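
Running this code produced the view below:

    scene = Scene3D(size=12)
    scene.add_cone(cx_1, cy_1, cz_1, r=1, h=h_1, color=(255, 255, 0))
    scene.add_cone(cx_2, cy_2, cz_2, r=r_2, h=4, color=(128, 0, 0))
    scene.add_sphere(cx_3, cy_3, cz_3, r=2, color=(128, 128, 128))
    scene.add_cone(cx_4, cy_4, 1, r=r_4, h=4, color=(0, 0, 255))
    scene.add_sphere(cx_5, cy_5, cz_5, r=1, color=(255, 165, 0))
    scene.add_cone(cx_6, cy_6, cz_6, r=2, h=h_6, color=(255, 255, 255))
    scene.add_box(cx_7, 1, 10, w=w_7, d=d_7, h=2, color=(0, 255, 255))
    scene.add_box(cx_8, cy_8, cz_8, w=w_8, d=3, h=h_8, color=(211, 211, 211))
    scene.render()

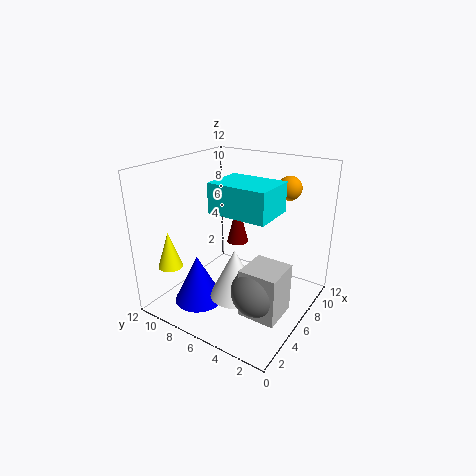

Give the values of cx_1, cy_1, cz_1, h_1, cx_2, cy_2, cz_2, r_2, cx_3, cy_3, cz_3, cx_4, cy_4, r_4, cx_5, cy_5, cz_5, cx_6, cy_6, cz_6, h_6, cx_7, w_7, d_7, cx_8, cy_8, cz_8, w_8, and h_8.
cx_1 = 2
cy_1 = 10
cz_1 = 4
h_1 = 3
cx_2 = 9
cy_2 = 8
cz_2 = 4
r_2 = 1
cx_3 = 4
cy_3 = 3
cz_3 = 3
cx_4 = 3
cy_4 = 8
r_4 = 2
cx_5 = 9
cy_5 = 3
cz_5 = 10
cx_6 = 4
cy_6 = 5
cz_6 = 2
h_6 = 4
cx_7 = 1
w_7 = 3
d_7 = 4
cx_8 = 3
cy_8 = 1
cz_8 = 1
w_8 = 3
h_8 = 4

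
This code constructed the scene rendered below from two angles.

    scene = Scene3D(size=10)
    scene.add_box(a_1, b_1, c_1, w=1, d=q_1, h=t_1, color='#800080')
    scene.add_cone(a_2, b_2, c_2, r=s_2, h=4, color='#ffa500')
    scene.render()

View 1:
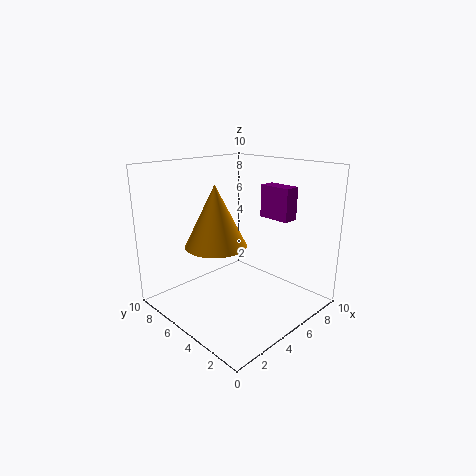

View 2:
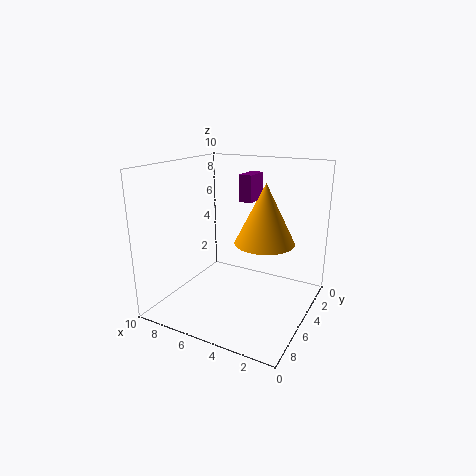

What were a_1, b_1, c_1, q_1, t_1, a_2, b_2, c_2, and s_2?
a_1 = 5; b_1 = 1; c_1 = 7; q_1 = 2; t_1 = 2; a_2 = 3; b_2 = 5; c_2 = 5; s_2 = 2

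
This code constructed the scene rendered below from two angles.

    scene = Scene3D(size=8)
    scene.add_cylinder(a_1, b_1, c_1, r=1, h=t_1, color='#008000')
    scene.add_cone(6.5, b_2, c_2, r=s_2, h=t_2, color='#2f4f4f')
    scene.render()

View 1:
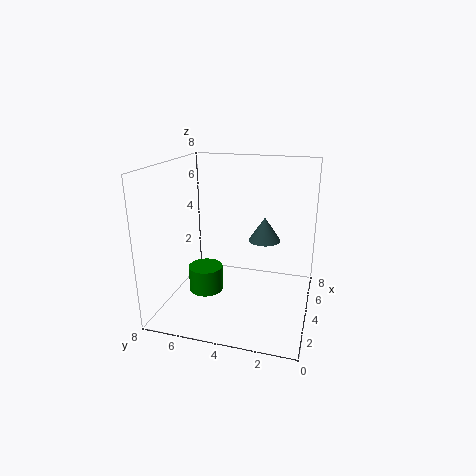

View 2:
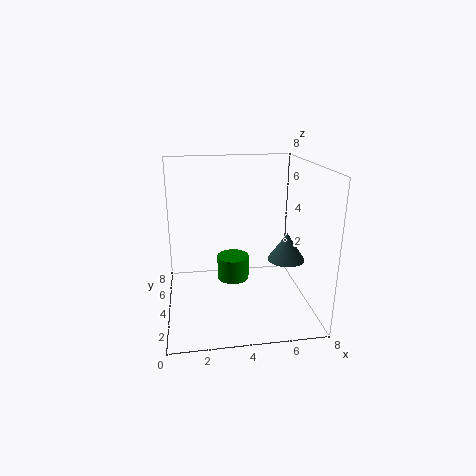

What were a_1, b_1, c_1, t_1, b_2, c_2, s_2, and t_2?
a_1 = 4, b_1 = 6, c_1 = 0.5, t_1 = 1.5, b_2 = 3, c_2 = 3, s_2 = 1, t_2 = 1.5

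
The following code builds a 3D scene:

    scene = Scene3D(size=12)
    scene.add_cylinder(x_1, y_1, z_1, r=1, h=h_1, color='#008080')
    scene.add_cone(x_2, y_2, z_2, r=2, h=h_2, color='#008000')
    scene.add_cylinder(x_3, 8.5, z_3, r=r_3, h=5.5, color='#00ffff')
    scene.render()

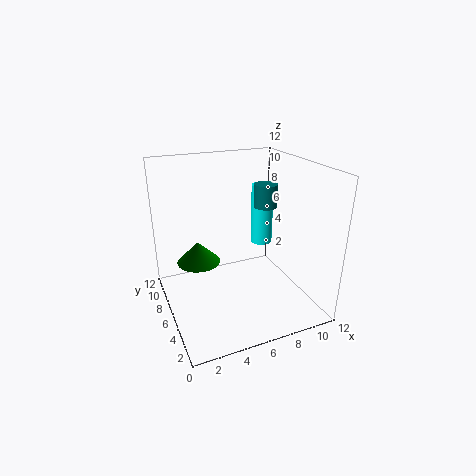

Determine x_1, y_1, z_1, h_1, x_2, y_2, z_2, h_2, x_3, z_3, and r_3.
x_1 = 9
y_1 = 7
z_1 = 8
h_1 = 2
x_2 = 3.5
y_2 = 9.5
z_2 = 2.5
h_2 = 2
x_3 = 9.5
z_3 = 4
r_3 = 1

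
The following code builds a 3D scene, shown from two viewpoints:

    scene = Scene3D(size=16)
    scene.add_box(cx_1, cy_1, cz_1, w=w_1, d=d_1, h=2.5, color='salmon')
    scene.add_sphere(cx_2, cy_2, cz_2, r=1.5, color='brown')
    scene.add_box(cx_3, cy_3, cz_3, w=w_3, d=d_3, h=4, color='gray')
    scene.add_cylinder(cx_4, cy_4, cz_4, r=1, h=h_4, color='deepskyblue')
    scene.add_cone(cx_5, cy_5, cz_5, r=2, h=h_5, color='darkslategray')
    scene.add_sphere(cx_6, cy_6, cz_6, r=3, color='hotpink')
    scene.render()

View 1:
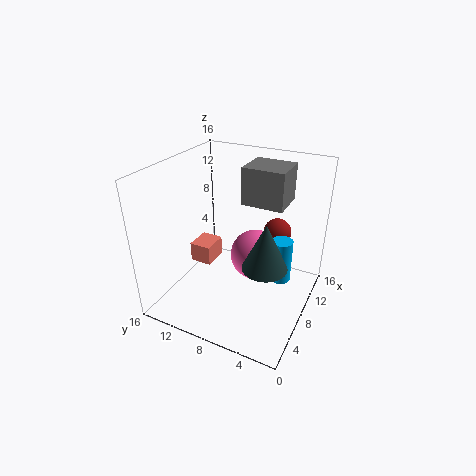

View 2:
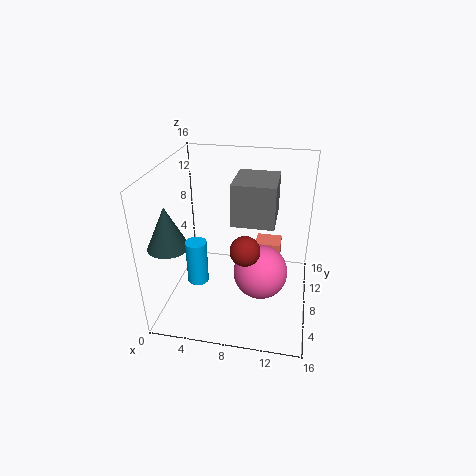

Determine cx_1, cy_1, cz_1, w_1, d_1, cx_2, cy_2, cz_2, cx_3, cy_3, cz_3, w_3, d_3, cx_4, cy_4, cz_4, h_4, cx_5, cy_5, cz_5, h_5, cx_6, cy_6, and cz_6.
cx_1 = 9.25; cy_1 = 12.75; cz_1 = 2; w_1 = 3.25; d_1 = 2.75; cx_2 = 9.5; cy_2 = 4; cz_2 = 9; cx_3 = 8.25; cy_3 = 3.25; cz_3 = 12; w_3 = 4; d_3 = 4.5; cx_4 = 5.25; cy_4 = 2; cz_4 = 6.5; h_4 = 4.25; cx_5 = 2.25; cy_5 = 2.5; cz_5 = 9.5; h_5 = 4.25; cx_6 = 10.75; cy_6 = 7; cz_6 = 4.5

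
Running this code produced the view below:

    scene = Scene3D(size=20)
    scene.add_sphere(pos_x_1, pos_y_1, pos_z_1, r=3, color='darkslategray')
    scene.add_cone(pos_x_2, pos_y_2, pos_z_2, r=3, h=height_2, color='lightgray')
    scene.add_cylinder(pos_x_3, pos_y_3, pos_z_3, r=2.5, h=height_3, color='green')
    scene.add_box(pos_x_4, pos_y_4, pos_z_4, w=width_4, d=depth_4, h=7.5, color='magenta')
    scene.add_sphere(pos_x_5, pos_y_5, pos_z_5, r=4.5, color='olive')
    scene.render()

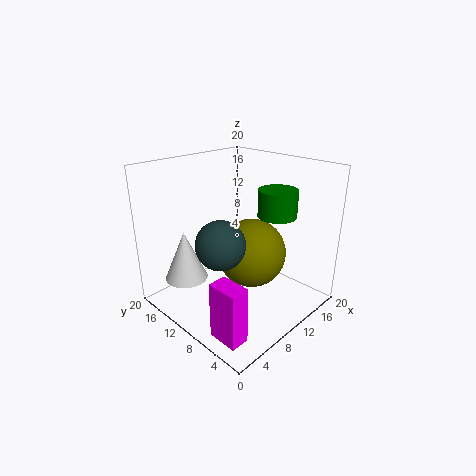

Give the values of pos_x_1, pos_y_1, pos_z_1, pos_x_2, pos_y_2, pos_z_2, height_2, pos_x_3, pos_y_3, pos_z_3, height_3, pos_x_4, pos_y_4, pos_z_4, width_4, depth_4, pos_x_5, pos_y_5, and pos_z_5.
pos_x_1 = 4
pos_y_1 = 7
pos_z_1 = 12
pos_x_2 = 4.5
pos_y_2 = 15
pos_z_2 = 4
height_2 = 7
pos_x_3 = 12
pos_y_3 = 5
pos_z_3 = 14
height_3 = 3.5
pos_x_4 = 1.5
pos_y_4 = 2.5
pos_z_4 = 0.5
width_4 = 2.5
depth_4 = 4
pos_x_5 = 9.5
pos_y_5 = 7
pos_z_5 = 9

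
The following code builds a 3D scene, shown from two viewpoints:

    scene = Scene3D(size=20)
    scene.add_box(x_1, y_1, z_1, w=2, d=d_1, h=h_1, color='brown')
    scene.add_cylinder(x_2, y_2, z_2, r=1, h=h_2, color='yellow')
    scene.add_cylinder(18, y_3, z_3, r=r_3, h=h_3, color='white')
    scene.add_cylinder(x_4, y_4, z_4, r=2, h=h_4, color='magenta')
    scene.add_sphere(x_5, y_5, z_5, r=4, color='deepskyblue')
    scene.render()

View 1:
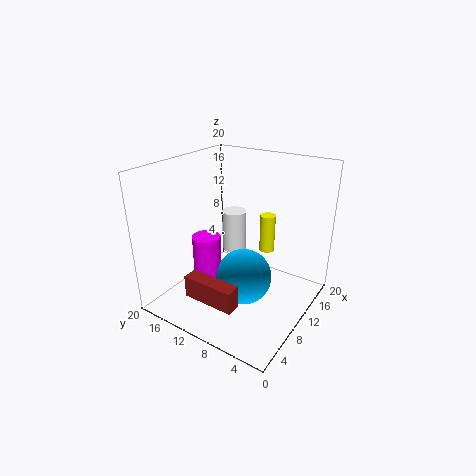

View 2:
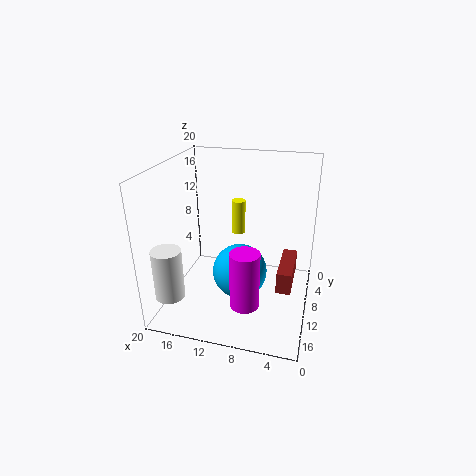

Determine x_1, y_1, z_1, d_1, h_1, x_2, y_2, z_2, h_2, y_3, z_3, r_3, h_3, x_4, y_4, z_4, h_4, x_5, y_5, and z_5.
x_1 = 2; y_1 = 6; z_1 = 4; d_1 = 7; h_1 = 3; x_2 = 11; y_2 = 6; z_2 = 9; h_2 = 5; y_3 = 16; z_3 = 3; r_3 = 2; h_3 = 7; x_4 = 8; y_4 = 14; z_4 = 2; h_4 = 8; x_5 = 10; y_5 = 9; z_5 = 4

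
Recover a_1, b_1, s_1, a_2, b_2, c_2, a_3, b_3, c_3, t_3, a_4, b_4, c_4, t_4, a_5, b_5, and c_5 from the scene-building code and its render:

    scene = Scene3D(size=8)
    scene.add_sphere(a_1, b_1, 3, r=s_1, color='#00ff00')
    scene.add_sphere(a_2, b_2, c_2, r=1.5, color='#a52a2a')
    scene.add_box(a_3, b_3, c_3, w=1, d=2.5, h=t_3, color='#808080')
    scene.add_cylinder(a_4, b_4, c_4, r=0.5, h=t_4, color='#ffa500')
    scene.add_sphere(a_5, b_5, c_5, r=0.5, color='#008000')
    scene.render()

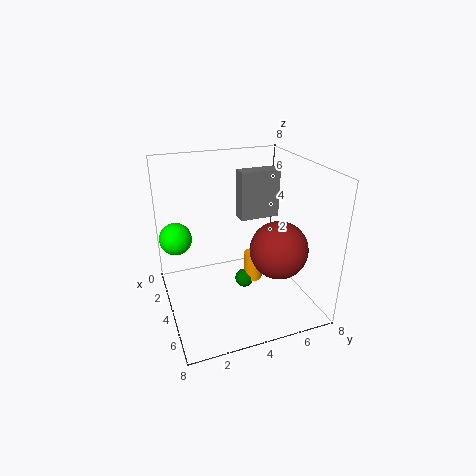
a_1 = 1, b_1 = 1, s_1 = 1, a_2 = 6, b_2 = 5.5, c_2 = 4, a_3 = 1, b_3 = 5, c_3 = 4, t_3 = 3, a_4 = 5, b_4 = 4.5, c_4 = 2, t_4 = 1.5, a_5 = 5, b_5 = 4, c_5 = 2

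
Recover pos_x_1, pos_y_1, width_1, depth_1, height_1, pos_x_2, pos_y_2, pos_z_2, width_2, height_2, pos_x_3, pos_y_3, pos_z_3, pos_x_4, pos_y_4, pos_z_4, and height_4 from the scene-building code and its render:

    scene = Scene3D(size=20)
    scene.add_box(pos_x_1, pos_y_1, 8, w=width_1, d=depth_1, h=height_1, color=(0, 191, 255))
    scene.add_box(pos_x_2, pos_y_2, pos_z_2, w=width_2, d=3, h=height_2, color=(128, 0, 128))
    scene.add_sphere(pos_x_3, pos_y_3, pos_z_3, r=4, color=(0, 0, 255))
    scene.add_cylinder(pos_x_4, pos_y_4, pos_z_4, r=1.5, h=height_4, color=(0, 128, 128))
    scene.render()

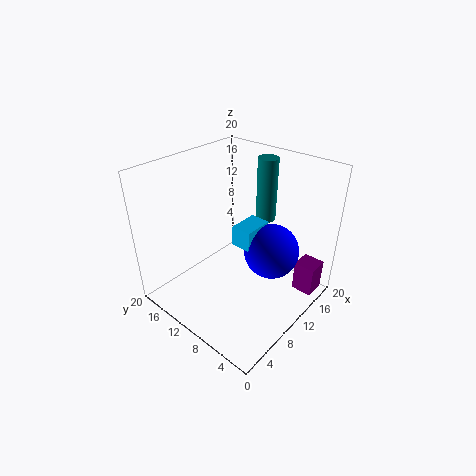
pos_x_1 = 10.5, pos_y_1 = 8.5, width_1 = 4.5, depth_1 = 3, height_1 = 3, pos_x_2 = 15, pos_y_2 = 0.5, pos_z_2 = 1.5, width_2 = 3, height_2 = 4.5, pos_x_3 = 14, pos_y_3 = 7, pos_z_3 = 7, pos_x_4 = 17, pos_y_4 = 10.5, pos_z_4 = 10, height_4 = 9.5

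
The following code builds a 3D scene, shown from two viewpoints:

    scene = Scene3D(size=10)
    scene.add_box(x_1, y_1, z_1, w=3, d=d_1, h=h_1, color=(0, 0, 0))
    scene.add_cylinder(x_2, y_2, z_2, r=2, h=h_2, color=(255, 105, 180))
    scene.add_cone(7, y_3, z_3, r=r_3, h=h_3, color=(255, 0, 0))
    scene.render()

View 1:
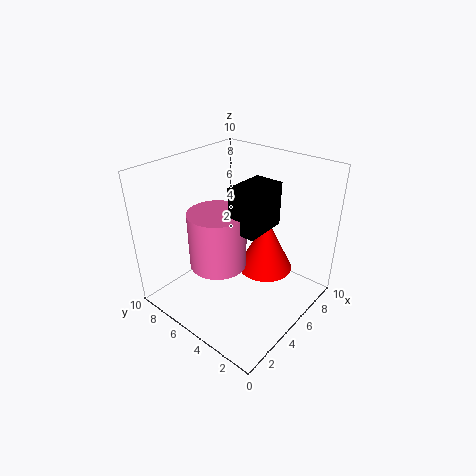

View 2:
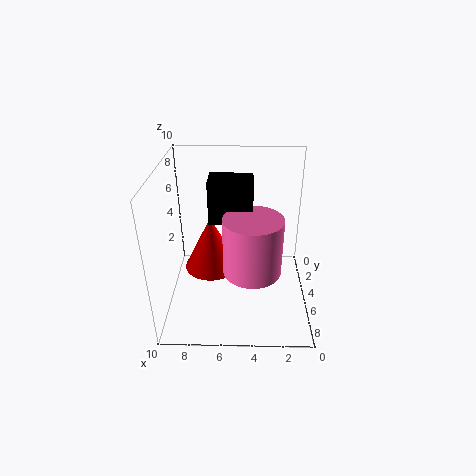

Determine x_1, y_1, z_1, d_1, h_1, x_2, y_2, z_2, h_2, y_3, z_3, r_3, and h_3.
x_1 = 4, y_1 = 3, z_1 = 6, d_1 = 2, h_1 = 3, x_2 = 4, y_2 = 6, z_2 = 3, h_2 = 4, y_3 = 4, z_3 = 2, r_3 = 2, h_3 = 4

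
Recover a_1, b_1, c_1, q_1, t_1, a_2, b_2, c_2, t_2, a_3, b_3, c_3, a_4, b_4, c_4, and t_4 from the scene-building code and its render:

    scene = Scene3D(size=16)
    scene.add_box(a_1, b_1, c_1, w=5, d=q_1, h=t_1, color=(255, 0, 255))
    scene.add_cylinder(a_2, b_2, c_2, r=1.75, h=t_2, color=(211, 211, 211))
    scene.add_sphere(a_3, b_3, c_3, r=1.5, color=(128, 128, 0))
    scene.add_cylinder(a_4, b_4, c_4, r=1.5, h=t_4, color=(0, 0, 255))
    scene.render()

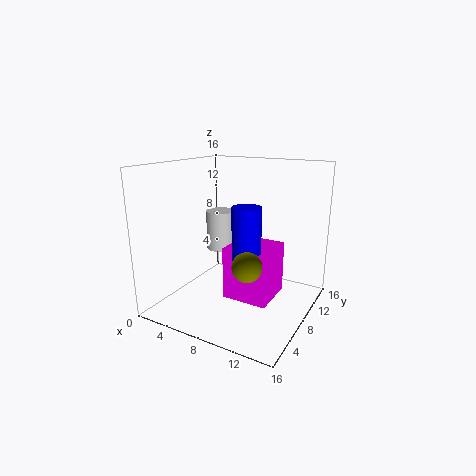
a_1 = 7.5; b_1 = 5.5; c_1 = 1.75; q_1 = 5; t_1 = 5.75; a_2 = 4; b_2 = 10.75; c_2 = 5.25; t_2 = 4.75; a_3 = 11.25; b_3 = 4; c_3 = 6.75; a_4 = 10.25; b_4 = 5.75; c_4 = 6.75; t_4 = 5.5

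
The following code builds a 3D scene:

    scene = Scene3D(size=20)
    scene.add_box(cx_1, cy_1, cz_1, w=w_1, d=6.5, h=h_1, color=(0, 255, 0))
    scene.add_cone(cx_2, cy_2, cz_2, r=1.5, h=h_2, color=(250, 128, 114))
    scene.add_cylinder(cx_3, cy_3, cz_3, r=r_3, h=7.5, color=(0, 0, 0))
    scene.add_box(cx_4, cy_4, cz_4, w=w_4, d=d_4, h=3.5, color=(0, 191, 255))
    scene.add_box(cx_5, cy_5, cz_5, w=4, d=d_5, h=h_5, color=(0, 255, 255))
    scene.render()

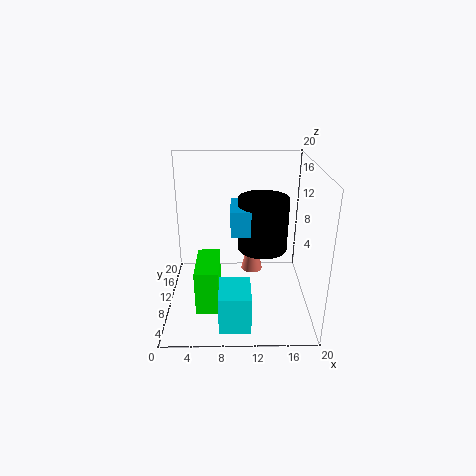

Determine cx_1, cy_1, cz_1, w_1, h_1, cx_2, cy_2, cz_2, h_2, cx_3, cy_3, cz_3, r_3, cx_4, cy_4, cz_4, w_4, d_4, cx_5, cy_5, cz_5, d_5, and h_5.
cx_1 = 4.5, cy_1 = 3, cz_1 = 2.5, w_1 = 3, h_1 = 6, cx_2 = 12, cy_2 = 10.5, cz_2 = 5, h_2 = 6.5, cx_3 = 13.5, cy_3 = 11, cz_3 = 8, r_3 = 3.5, cx_4 = 9, cy_4 = 8, cz_4 = 11, w_4 = 4, d_4 = 6, cx_5 = 7.5, cy_5 = 0.5, cz_5 = 1.5, d_5 = 5, h_5 = 5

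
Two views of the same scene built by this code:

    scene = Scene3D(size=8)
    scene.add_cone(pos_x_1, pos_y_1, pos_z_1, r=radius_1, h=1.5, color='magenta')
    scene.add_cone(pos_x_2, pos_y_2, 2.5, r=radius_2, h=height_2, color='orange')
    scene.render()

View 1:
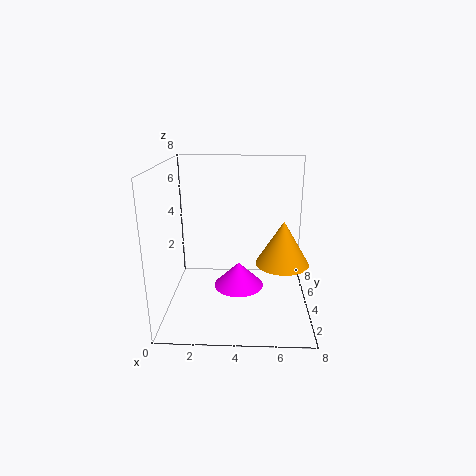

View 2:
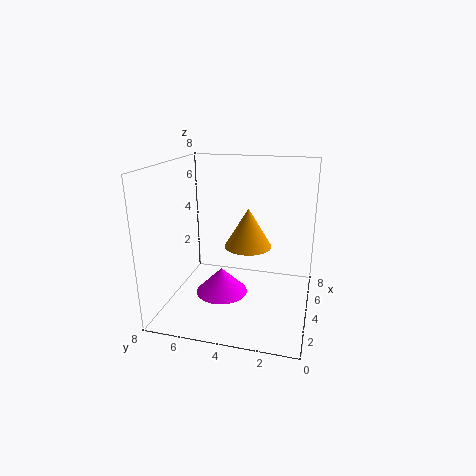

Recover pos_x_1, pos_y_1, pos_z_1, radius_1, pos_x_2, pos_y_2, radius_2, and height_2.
pos_x_1 = 4; pos_y_1 = 5; pos_z_1 = 0.5; radius_1 = 1.5; pos_x_2 = 6.5; pos_y_2 = 4; radius_2 = 1.5; height_2 = 2.5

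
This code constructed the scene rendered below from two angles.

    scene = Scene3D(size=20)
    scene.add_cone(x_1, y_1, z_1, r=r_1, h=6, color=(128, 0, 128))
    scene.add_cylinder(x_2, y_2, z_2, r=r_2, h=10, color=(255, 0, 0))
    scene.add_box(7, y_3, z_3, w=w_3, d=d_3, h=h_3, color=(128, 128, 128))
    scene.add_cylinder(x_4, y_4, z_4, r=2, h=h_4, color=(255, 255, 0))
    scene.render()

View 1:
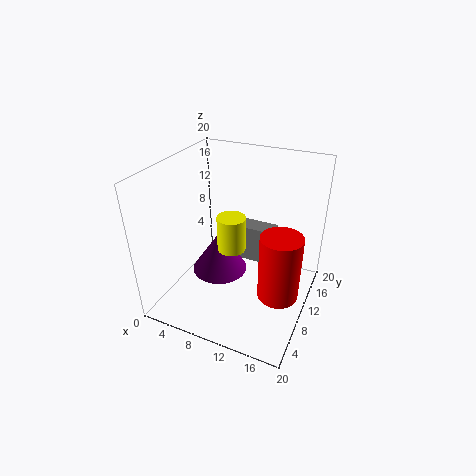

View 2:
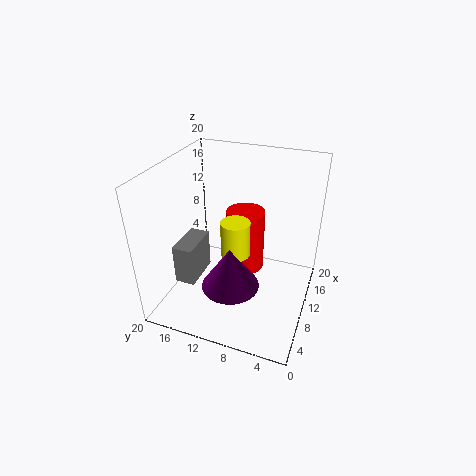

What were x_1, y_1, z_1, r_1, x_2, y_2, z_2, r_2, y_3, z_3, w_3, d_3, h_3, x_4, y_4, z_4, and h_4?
x_1 = 7, y_1 = 10, z_1 = 4, r_1 = 4, x_2 = 16, y_2 = 11, z_2 = 1, r_2 = 3, y_3 = 16, z_3 = 2, w_3 = 6, d_3 = 3, h_3 = 6, x_4 = 9, y_4 = 10, z_4 = 8, h_4 = 5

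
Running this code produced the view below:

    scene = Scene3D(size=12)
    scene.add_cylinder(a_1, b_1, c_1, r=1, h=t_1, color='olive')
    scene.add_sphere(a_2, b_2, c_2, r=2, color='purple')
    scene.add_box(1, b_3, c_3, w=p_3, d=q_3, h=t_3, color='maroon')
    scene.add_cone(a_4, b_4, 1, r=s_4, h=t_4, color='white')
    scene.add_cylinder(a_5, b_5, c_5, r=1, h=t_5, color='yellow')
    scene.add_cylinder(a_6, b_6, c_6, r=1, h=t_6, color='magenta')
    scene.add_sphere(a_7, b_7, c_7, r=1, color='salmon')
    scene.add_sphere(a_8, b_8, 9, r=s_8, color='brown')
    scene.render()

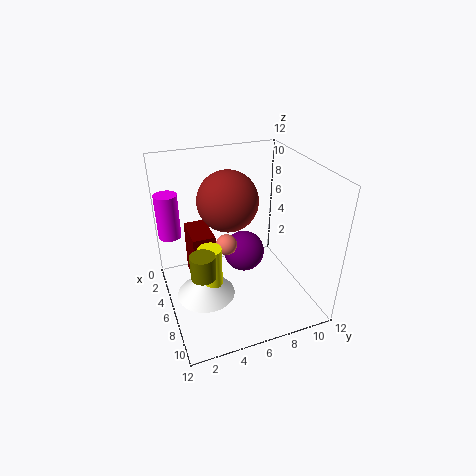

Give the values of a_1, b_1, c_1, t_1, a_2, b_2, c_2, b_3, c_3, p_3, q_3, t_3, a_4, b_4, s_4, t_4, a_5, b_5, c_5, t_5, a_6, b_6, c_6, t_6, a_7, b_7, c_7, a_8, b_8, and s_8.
a_1 = 7.5; b_1 = 2.5; c_1 = 4; t_1 = 2; a_2 = 2.5; b_2 = 8; c_2 = 2; b_3 = 2.5; c_3 = 0.5; p_3 = 3.5; q_3 = 2; t_3 = 5; a_4 = 6; b_4 = 3; s_4 = 2.5; t_4 = 2; a_5 = 6; b_5 = 3.5; c_5 = 2; t_5 = 3.5; a_6 = 2; b_6 = 1; c_6 = 5; t_6 = 4; a_7 = 3; b_7 = 6; c_7 = 3.5; a_8 = 5; b_8 = 5.5; s_8 = 2.5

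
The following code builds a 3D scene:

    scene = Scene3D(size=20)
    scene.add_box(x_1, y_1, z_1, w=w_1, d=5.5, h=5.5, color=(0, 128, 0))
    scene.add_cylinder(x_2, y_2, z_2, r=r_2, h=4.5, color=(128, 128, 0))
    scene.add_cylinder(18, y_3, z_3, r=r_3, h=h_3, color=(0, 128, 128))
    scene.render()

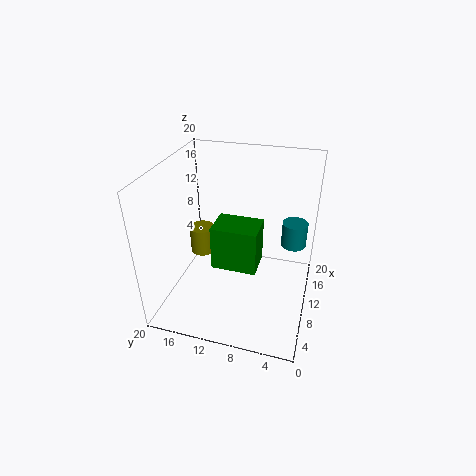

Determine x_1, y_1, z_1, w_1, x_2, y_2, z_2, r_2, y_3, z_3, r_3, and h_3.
x_1 = 3.5
y_1 = 6
z_1 = 9.5
w_1 = 4
x_2 = 16
y_2 = 18
z_2 = 2.5
r_2 = 2
y_3 = 3
z_3 = 5
r_3 = 2
h_3 = 4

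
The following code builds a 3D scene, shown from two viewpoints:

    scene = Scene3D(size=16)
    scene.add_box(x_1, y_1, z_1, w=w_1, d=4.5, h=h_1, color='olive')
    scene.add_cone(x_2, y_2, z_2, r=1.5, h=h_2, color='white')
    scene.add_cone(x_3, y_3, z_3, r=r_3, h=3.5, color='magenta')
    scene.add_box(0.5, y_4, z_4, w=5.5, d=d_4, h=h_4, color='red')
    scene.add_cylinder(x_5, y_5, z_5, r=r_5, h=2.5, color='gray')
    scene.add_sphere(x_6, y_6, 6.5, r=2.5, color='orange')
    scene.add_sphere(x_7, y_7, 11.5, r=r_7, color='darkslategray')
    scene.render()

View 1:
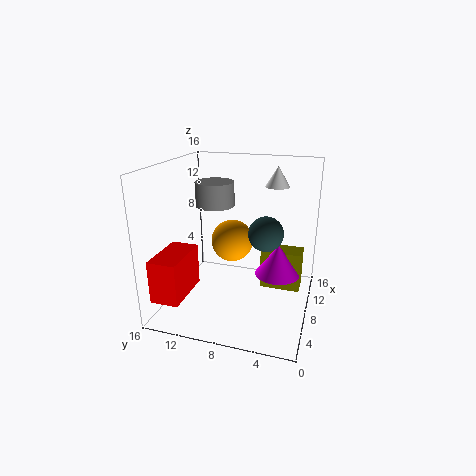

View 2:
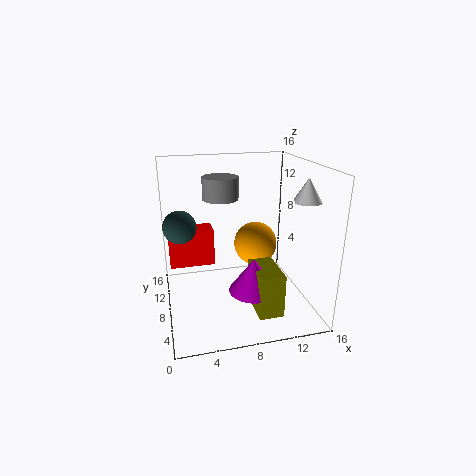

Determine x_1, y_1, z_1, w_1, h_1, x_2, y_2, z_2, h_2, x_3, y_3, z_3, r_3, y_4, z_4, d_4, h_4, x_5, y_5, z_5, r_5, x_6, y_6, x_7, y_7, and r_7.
x_1 = 8.5, y_1 = 1, z_1 = 2, w_1 = 2.5, h_1 = 4.5, x_2 = 14.5, y_2 = 5, z_2 = 12.5, h_2 = 2.5, x_3 = 8.5, y_3 = 3.5, z_3 = 4, r_3 = 2.5, y_4 = 12, z_4 = 3, d_4 = 3, h_4 = 4.5, x_5 = 6.5, y_5 = 10, z_5 = 12, r_5 = 2, x_6 = 10.5, y_6 = 9.5, x_7 = 1.5, y_7 = 3.5, r_7 = 1.5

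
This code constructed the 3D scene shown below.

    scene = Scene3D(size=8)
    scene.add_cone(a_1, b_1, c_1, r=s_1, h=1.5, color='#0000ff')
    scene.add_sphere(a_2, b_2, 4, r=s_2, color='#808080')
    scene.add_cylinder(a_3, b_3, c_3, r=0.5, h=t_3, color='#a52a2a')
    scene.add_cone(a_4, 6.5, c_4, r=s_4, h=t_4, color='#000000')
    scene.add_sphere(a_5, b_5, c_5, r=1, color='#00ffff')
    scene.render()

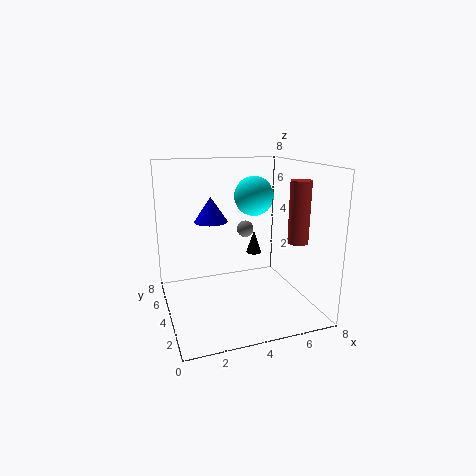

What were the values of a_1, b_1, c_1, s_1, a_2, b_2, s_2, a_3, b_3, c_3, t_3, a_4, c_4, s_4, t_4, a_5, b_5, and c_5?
a_1 = 3
b_1 = 6
c_1 = 4.5
s_1 = 1
a_2 = 5
b_2 = 5.5
s_2 = 0.5
a_3 = 6
b_3 = 1
c_3 = 4.5
t_3 = 3
a_4 = 6
c_4 = 2
s_4 = 0.5
t_4 = 1.5
a_5 = 4.5
b_5 = 3
c_5 = 6.5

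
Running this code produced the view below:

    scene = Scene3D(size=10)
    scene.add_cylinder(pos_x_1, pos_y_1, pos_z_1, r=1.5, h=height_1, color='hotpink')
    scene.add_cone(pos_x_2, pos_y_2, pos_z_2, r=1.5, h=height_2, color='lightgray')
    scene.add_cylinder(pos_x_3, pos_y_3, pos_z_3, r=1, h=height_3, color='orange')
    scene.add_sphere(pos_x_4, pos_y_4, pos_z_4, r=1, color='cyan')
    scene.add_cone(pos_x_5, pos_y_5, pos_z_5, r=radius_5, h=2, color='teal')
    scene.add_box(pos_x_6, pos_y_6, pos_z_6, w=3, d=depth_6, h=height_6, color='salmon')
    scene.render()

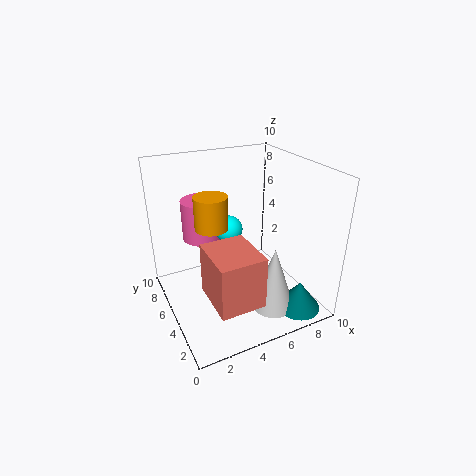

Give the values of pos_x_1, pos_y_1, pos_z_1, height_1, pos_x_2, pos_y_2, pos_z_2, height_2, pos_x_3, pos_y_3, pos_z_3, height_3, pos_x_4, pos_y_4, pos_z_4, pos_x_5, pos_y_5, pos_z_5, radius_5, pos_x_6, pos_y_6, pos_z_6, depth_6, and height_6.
pos_x_1 = 3.5, pos_y_1 = 8, pos_z_1 = 4, height_1 = 3, pos_x_2 = 6.5, pos_y_2 = 2.5, pos_z_2 = 0.5, height_2 = 4.5, pos_x_3 = 2.5, pos_y_3 = 3.5, pos_z_3 = 7, height_3 = 2, pos_x_4 = 5, pos_y_4 = 6.5, pos_z_4 = 5, pos_x_5 = 8, pos_y_5 = 1.5, pos_z_5 = 0.5, radius_5 = 1.5, pos_x_6 = 2, pos_y_6 = 1, pos_z_6 = 2, depth_6 = 3.5, height_6 = 3.5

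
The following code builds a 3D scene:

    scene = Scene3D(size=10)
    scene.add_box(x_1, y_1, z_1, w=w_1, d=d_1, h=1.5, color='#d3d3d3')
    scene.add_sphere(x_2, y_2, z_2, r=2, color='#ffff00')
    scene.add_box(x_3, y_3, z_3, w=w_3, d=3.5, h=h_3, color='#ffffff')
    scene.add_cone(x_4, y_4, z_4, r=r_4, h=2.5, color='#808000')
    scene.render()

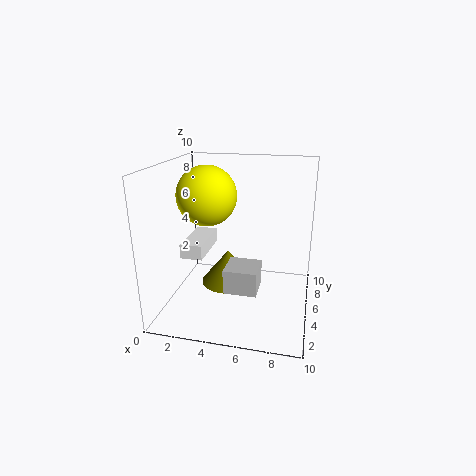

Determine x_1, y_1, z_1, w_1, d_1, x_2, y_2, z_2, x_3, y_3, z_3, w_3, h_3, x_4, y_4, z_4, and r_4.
x_1 = 5; y_1 = 1; z_1 = 3; w_1 = 2; d_1 = 2; x_2 = 3; y_2 = 4.5; z_2 = 8; x_3 = 1.5; y_3 = 3; z_3 = 4; w_3 = 1.5; h_3 = 1; x_4 = 4; y_4 = 6; z_4 = 1; r_4 = 2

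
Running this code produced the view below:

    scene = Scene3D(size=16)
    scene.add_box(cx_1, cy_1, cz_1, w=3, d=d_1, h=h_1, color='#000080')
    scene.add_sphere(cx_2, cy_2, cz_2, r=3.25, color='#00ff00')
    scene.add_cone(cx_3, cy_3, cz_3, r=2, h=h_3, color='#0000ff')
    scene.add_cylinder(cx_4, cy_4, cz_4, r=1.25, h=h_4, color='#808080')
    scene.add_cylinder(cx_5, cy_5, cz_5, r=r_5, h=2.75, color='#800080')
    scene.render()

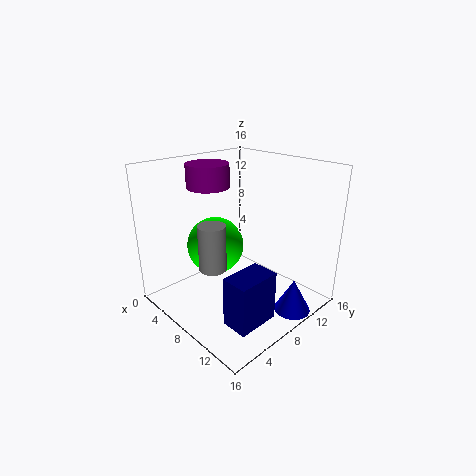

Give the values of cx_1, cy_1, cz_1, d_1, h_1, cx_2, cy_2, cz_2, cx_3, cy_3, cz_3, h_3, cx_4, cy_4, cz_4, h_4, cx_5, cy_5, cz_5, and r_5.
cx_1 = 10.5
cy_1 = 3.5
cz_1 = 0.25
d_1 = 4.75
h_1 = 5.5
cx_2 = 5.25
cy_2 = 7
cz_2 = 6.5
cx_3 = 14
cy_3 = 10.75
cz_3 = 0.25
h_3 = 3.75
cx_4 = 11.25
cy_4 = 1.75
cz_4 = 8
h_4 = 4.25
cx_5 = 3
cy_5 = 8
cz_5 = 12.75
r_5 = 2.5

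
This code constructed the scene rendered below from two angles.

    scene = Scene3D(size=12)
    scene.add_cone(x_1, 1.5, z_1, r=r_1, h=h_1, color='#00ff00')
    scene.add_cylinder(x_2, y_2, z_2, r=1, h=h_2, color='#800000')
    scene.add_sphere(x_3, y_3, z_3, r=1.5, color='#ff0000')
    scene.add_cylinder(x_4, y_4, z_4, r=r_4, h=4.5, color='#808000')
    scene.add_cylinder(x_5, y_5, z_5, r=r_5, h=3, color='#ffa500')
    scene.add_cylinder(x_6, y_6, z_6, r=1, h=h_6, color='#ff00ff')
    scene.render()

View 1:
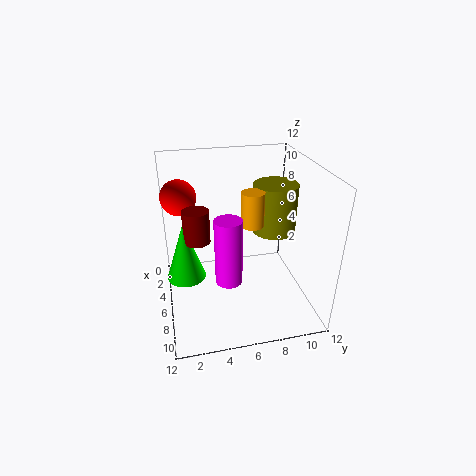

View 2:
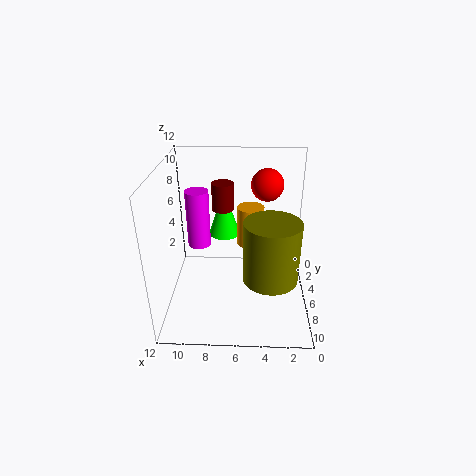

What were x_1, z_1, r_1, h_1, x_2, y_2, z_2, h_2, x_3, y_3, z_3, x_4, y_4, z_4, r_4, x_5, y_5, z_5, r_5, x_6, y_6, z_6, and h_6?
x_1 = 7.5; z_1 = 4; r_1 = 1.5; h_1 = 4.5; x_2 = 7.5; y_2 = 2.5; z_2 = 7; h_2 = 2.5; x_3 = 3.5; y_3 = 1.5; z_3 = 9; x_4 = 3.5; y_4 = 10; z_4 = 5; r_4 = 2; x_5 = 5; y_5 = 7.5; z_5 = 6.5; r_5 = 1; x_6 = 9.5; y_6 = 4.5; z_6 = 4.5; h_6 = 5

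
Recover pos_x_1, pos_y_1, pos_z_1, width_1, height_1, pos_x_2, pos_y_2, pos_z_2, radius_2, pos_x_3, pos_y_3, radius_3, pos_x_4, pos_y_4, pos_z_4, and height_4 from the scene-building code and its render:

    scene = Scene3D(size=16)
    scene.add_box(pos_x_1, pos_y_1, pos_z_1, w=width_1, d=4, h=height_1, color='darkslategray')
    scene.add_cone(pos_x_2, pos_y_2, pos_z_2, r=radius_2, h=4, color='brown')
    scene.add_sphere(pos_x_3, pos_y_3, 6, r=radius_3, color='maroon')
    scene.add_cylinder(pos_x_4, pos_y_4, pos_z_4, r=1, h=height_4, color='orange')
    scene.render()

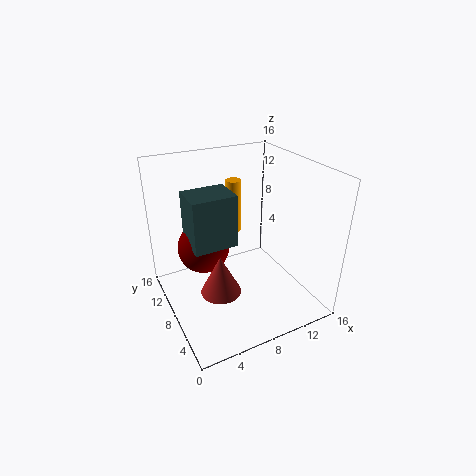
pos_x_1 = 3, pos_y_1 = 8, pos_z_1 = 7, width_1 = 5, height_1 = 6, pos_x_2 = 4, pos_y_2 = 4, pos_z_2 = 5, radius_2 = 2, pos_x_3 = 5, pos_y_3 = 11, radius_3 = 3, pos_x_4 = 11, pos_y_4 = 15, pos_z_4 = 5, height_4 = 7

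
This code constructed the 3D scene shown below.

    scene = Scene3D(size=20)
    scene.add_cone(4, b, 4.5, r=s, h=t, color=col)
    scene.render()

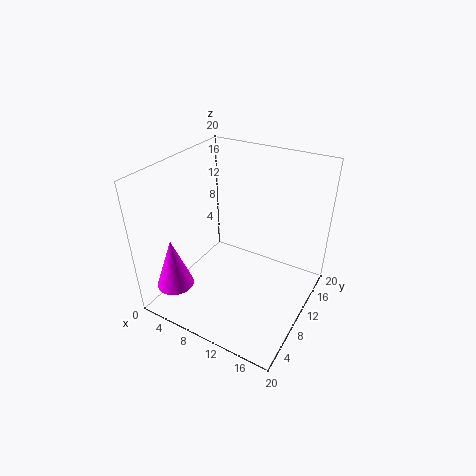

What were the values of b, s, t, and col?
b = 3
s = 2.5
t = 7
col = 'magenta'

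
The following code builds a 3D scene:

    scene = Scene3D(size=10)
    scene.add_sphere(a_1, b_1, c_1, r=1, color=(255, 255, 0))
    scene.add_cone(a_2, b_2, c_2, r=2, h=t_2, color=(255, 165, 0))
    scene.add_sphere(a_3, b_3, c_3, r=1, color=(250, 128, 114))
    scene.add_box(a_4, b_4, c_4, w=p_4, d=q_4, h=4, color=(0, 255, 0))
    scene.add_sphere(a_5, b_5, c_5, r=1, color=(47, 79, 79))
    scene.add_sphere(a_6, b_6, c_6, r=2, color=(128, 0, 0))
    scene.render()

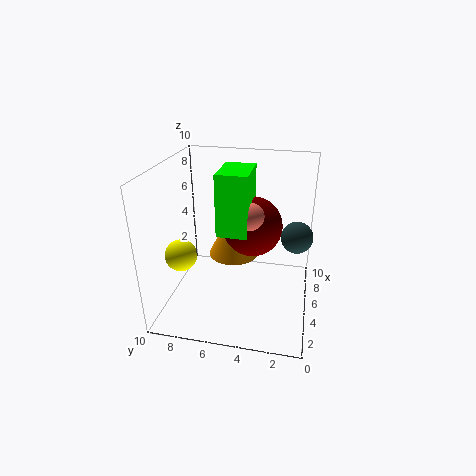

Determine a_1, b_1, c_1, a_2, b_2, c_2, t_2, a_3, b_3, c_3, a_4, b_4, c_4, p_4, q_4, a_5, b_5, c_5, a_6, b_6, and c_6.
a_1 = 2; b_1 = 8; c_1 = 5; a_2 = 8; b_2 = 6; c_2 = 2; t_2 = 4; a_3 = 4; b_3 = 4; c_3 = 7; a_4 = 3; b_4 = 4; c_4 = 6; p_4 = 3; q_4 = 2; a_5 = 4; b_5 = 1; c_5 = 6; a_6 = 5; b_6 = 4; c_6 = 6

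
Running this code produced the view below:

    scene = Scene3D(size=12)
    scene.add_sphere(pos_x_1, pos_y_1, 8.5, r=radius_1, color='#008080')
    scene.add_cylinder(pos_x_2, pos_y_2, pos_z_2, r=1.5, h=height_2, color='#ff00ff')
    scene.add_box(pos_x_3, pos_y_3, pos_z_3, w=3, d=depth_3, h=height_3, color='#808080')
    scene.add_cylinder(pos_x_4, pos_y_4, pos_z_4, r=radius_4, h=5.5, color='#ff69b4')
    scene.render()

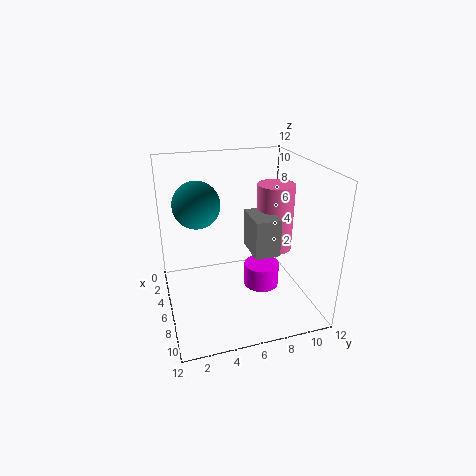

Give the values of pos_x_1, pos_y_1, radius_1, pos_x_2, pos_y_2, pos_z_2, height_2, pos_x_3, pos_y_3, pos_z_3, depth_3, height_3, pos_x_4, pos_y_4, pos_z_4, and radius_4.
pos_x_1 = 4, pos_y_1 = 3, radius_1 = 2, pos_x_2 = 6.5, pos_y_2 = 8, pos_z_2 = 1.5, height_2 = 2, pos_x_3 = 6, pos_y_3 = 6.5, pos_z_3 = 5.5, depth_3 = 2, height_3 = 3, pos_x_4 = 6.5, pos_y_4 = 9, pos_z_4 = 5, radius_4 = 1.5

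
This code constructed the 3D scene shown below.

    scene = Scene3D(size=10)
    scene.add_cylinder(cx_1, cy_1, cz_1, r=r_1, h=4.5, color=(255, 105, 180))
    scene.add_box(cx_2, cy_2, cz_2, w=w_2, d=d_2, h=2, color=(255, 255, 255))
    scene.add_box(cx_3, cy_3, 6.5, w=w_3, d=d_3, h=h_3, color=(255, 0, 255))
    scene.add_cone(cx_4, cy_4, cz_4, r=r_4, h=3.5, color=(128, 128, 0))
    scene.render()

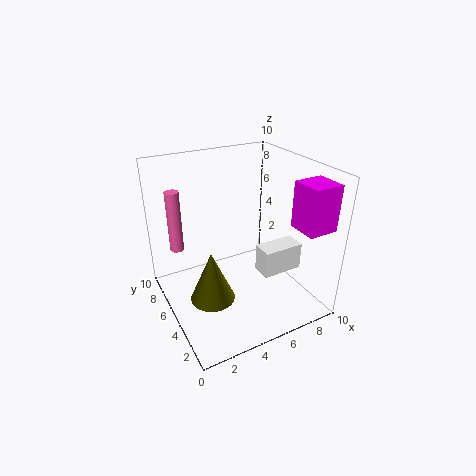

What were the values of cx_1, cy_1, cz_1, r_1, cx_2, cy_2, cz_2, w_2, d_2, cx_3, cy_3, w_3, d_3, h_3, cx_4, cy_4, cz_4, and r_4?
cx_1 = 1.5, cy_1 = 8, cz_1 = 3.5, r_1 = 0.5, cx_2 = 6.5, cy_2 = 3.5, cz_2 = 2, w_2 = 3, d_2 = 1.5, cx_3 = 7.5, cy_3 = 0.5, w_3 = 2, d_3 = 2, h_3 = 3, cx_4 = 2.5, cy_4 = 4, cz_4 = 1.5, r_4 = 1.5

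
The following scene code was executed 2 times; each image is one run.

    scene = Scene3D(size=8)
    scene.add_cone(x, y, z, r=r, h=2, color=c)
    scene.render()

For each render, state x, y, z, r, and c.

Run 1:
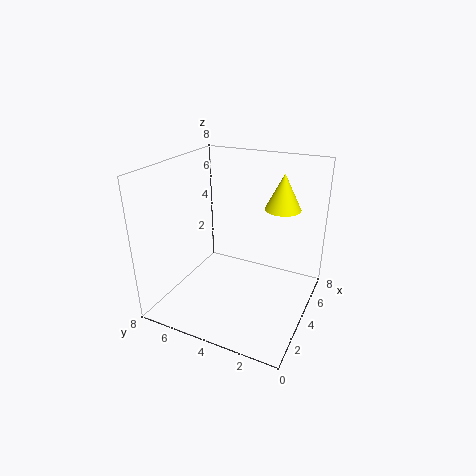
x = 5.5; y = 2; z = 5.5; r = 1; c = 'yellow'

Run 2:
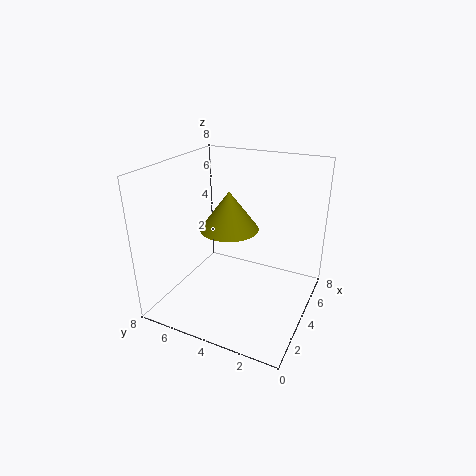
x = 3; y = 4; z = 5; r = 1.5; c = 'olive'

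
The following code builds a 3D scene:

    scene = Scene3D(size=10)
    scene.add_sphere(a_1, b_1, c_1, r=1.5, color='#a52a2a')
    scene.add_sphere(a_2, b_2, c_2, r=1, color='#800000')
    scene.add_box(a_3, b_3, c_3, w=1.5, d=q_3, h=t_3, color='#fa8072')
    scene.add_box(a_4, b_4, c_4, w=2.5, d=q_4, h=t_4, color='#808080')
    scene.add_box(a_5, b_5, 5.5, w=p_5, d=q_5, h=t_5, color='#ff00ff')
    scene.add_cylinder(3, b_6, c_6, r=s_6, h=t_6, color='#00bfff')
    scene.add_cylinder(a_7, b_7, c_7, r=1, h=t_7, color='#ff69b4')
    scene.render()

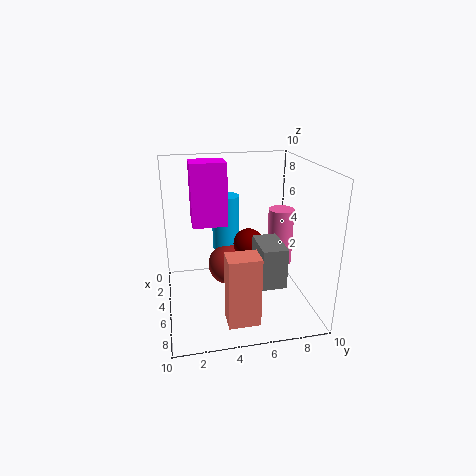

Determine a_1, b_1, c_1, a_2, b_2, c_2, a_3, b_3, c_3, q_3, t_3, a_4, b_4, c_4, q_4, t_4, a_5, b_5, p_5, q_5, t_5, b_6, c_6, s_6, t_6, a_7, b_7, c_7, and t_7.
a_1 = 4; b_1 = 4.5; c_1 = 2.5; a_2 = 6; b_2 = 5.5; c_2 = 5; a_3 = 8; b_3 = 3.5; c_3 = 1; q_3 = 2; t_3 = 4.5; a_4 = 7; b_4 = 5.5; c_4 = 3.5; q_4 = 1.5; t_4 = 2.5; a_5 = 2; b_5 = 2; p_5 = 2; q_5 = 2.5; t_5 = 4.5; b_6 = 4.5; c_6 = 3.5; s_6 = 1; t_6 = 4; a_7 = 2.5; b_7 = 9; c_7 = 1.5; t_7 = 4.5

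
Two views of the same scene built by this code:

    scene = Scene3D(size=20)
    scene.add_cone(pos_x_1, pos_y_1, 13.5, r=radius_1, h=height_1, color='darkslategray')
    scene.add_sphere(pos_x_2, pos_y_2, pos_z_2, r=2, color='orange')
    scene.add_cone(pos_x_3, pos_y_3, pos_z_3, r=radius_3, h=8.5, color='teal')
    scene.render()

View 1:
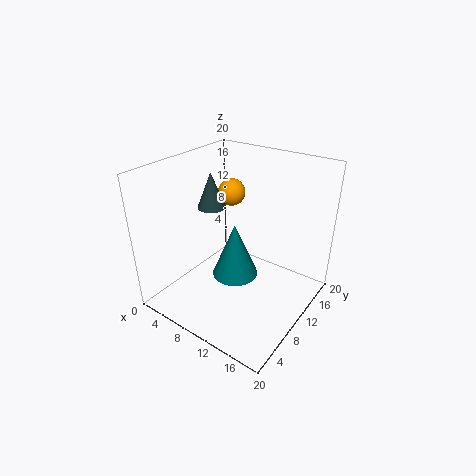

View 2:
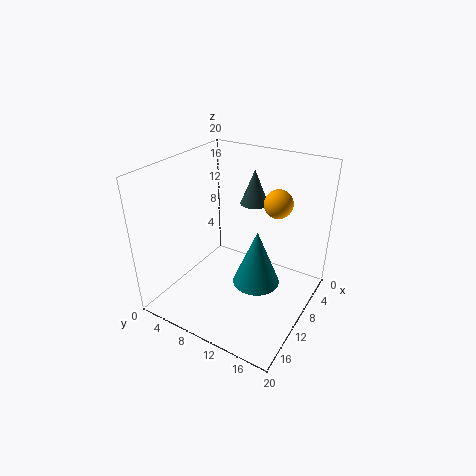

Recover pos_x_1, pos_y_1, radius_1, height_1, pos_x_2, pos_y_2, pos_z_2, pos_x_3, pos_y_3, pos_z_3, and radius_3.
pos_x_1 = 5.5; pos_y_1 = 10; radius_1 = 2; height_1 = 5; pos_x_2 = 6; pos_y_2 = 14; pos_z_2 = 14.5; pos_x_3 = 8; pos_y_3 = 12; pos_z_3 = 2; radius_3 = 3.5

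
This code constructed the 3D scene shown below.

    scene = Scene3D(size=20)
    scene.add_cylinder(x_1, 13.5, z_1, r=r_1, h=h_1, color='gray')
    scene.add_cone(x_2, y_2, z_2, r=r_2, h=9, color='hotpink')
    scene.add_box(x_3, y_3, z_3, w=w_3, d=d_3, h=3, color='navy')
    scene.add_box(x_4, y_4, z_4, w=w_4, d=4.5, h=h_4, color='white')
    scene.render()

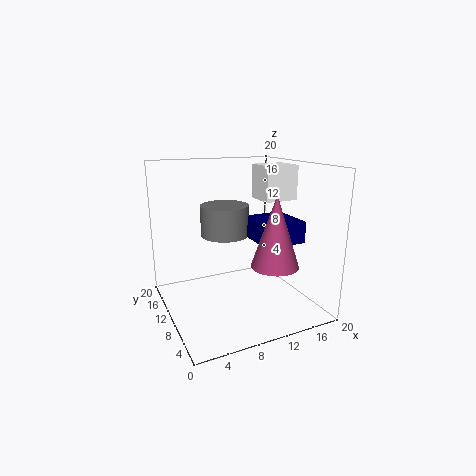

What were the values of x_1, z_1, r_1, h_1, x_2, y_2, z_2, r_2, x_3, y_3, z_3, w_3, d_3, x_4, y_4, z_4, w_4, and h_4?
x_1 = 9.5, z_1 = 9.5, r_1 = 3.5, h_1 = 4.5, x_2 = 12, y_2 = 3.5, z_2 = 8, r_2 = 3, x_3 = 12, y_3 = 5.5, z_3 = 9.5, w_3 = 6, d_3 = 6.5, x_4 = 14.5, y_4 = 10, z_4 = 14.5, w_4 = 5, h_4 = 5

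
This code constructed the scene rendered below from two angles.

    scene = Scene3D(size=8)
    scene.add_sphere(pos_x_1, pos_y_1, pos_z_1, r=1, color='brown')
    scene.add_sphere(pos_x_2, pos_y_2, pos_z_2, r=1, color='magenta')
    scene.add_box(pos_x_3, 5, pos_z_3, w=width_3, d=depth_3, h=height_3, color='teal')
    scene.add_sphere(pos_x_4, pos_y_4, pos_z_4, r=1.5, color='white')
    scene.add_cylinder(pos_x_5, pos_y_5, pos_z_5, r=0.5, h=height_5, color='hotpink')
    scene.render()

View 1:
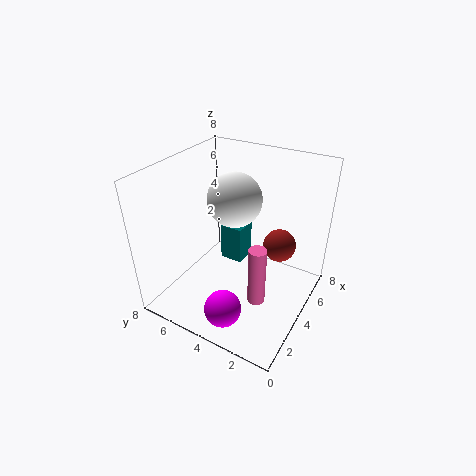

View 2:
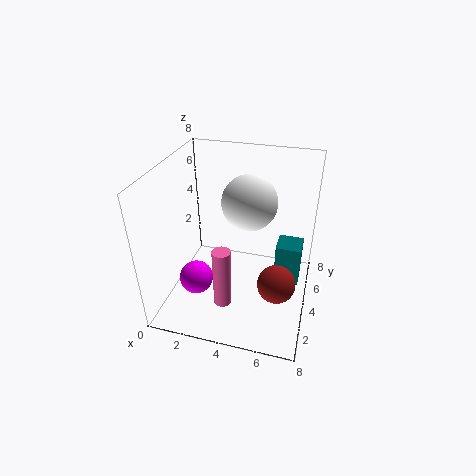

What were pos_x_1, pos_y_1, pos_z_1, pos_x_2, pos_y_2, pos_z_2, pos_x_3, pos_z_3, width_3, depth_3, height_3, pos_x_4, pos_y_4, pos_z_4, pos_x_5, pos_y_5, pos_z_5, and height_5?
pos_x_1 = 6.5
pos_y_1 = 2.5
pos_z_1 = 2.5
pos_x_2 = 1.5
pos_y_2 = 3.5
pos_z_2 = 1
pos_x_3 = 6
pos_z_3 = 0.5
width_3 = 1.5
depth_3 = 1.5
height_3 = 2.5
pos_x_4 = 4.5
pos_y_4 = 4.5
pos_z_4 = 6
pos_x_5 = 3.5
pos_y_5 = 2.5
pos_z_5 = 0.5
height_5 = 3.5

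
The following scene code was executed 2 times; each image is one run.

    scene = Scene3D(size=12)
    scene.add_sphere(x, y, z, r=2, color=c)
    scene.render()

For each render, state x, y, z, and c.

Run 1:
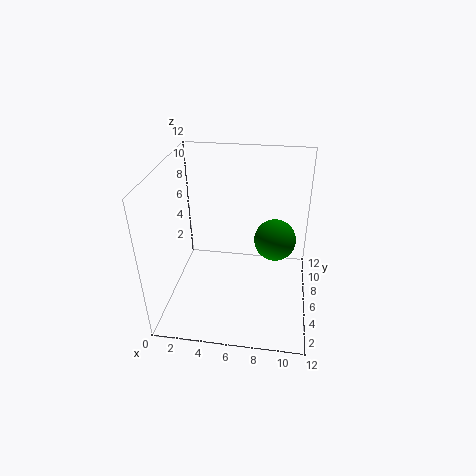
x = 9; y = 10; z = 3.5; c = 'green'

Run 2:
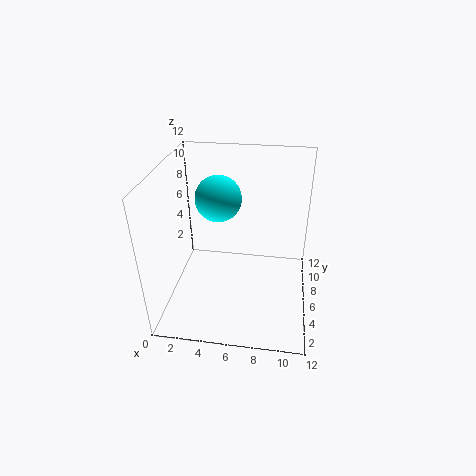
x = 4; y = 8; z = 8.5; c = 'cyan'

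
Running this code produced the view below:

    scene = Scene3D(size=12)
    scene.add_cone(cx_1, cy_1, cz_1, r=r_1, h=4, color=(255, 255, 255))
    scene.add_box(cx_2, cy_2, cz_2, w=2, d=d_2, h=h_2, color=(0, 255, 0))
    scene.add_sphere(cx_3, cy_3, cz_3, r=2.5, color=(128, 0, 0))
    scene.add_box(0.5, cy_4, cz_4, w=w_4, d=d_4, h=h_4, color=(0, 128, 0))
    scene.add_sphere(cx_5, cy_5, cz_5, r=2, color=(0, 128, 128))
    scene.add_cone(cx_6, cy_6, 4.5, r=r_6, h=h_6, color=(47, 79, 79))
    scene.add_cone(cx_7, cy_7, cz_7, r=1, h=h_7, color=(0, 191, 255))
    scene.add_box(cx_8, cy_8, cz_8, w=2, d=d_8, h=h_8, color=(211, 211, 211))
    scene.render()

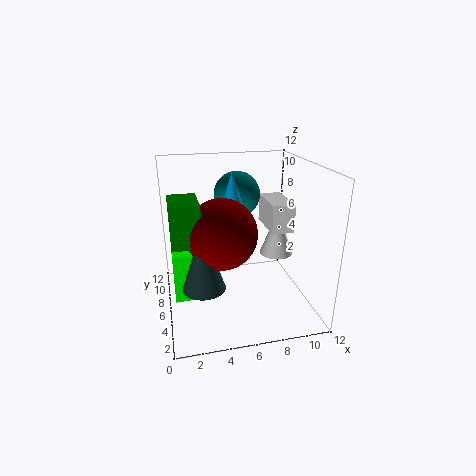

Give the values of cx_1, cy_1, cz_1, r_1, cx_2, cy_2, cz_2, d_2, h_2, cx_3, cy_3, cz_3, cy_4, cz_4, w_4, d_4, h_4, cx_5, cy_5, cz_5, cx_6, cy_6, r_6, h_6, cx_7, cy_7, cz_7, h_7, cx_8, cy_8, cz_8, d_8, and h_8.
cx_1 = 10; cy_1 = 7.5; cz_1 = 3.5; r_1 = 1.5; cx_2 = 0.5; cy_2 = 4.5; cz_2 = 1.5; d_2 = 2; h_2 = 4; cx_3 = 4; cy_3 = 2.5; cz_3 = 8; cy_4 = 1.5; cz_4 = 7.5; w_4 = 2; d_4 = 3; h_4 = 3; cx_5 = 6.5; cy_5 = 8.5; cz_5 = 9; cx_6 = 2.5; cy_6 = 1.5; r_6 = 1.5; h_6 = 4.5; cx_7 = 5.5; cy_7 = 6; cz_7 = 8.5; h_7 = 3; cx_8 = 9; cy_8 = 6; cz_8 = 6; d_8 = 4; h_8 = 2.5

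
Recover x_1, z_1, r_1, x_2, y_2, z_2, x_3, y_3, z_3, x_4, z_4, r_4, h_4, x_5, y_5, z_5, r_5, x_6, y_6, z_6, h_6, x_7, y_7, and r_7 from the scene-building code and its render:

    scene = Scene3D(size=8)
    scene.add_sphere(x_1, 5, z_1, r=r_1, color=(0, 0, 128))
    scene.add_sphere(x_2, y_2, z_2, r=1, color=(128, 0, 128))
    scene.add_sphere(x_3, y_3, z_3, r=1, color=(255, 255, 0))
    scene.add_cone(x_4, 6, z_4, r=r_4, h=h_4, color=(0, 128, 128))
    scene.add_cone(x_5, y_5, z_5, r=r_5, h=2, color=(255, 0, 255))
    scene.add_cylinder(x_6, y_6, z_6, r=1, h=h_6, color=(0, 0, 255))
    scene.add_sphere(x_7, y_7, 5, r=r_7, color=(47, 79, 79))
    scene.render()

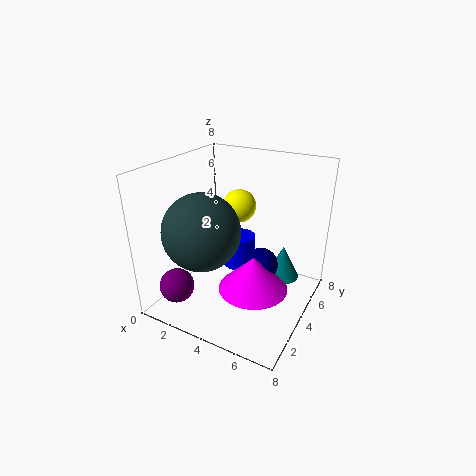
x_1 = 5
z_1 = 2
r_1 = 1
x_2 = 1
y_2 = 2
z_2 = 1
x_3 = 3
y_3 = 6
z_3 = 5
x_4 = 6
z_4 = 1
r_4 = 1
h_4 = 2
x_5 = 5
y_5 = 4
z_5 = 1
r_5 = 2
x_6 = 3
y_6 = 6
z_6 = 1
h_6 = 2
x_7 = 3
y_7 = 2
r_7 = 2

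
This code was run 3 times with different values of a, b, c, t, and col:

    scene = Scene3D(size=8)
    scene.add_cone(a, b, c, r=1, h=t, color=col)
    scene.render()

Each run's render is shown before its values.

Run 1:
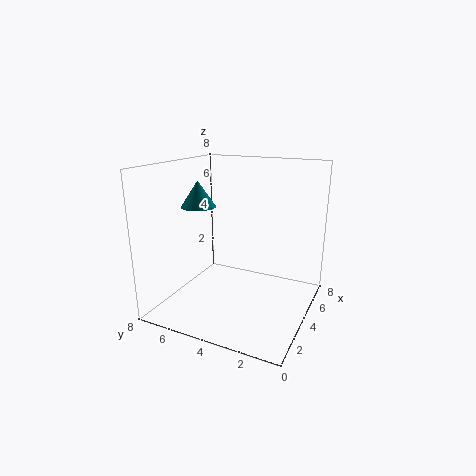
a = 4, b = 6.5, c = 5.5, t = 1.5, col = 'teal'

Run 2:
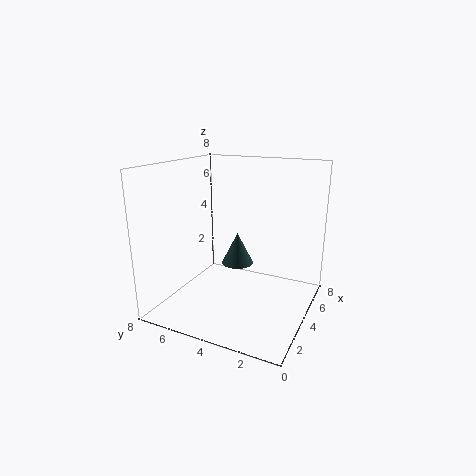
a = 6, b = 5, c = 1.5, t = 2, col = 'darkslategray'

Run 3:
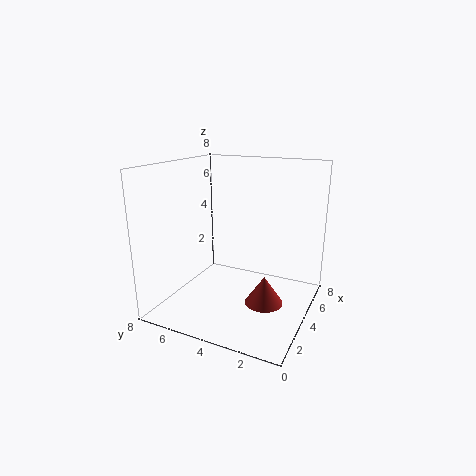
a = 3, b = 2, c = 1, t = 1.5, col = 'brown'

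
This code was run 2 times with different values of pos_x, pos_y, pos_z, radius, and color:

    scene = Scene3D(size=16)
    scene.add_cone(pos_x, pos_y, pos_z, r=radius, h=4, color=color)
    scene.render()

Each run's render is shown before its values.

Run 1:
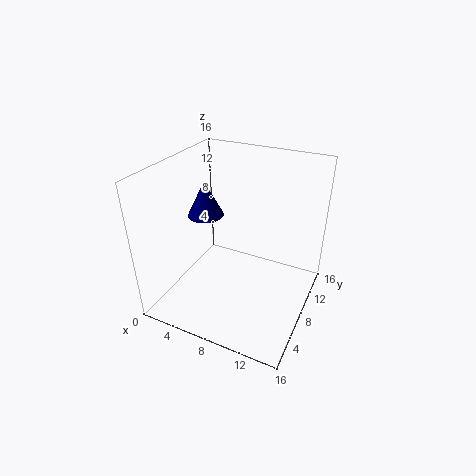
pos_x = 4; pos_y = 8; pos_z = 10; radius = 2; color = 'navy'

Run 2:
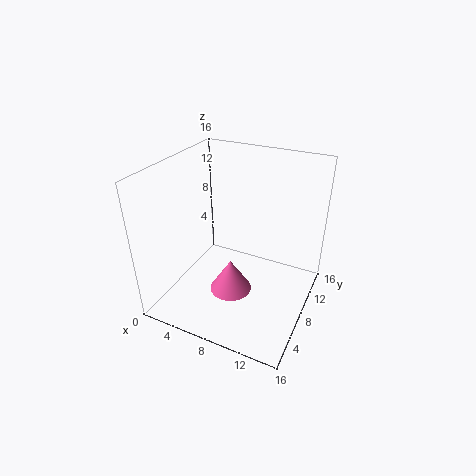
pos_x = 7; pos_y = 8; pos_z = 0.5; radius = 2.5; color = 'hotpink'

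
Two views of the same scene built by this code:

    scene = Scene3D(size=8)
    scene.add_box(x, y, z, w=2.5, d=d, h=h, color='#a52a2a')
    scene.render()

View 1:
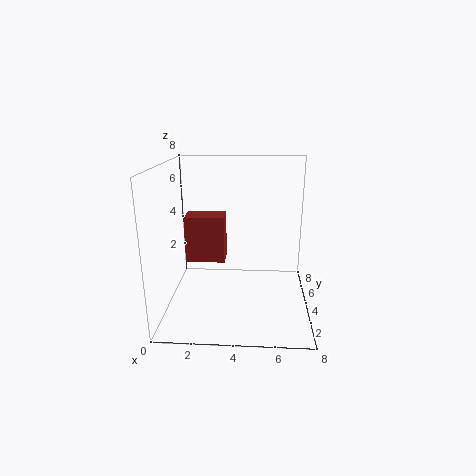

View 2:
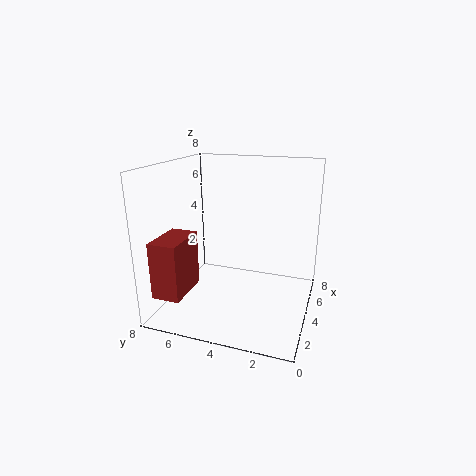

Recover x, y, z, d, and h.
x = 0.5
y = 6
z = 1.5
d = 1.5
h = 3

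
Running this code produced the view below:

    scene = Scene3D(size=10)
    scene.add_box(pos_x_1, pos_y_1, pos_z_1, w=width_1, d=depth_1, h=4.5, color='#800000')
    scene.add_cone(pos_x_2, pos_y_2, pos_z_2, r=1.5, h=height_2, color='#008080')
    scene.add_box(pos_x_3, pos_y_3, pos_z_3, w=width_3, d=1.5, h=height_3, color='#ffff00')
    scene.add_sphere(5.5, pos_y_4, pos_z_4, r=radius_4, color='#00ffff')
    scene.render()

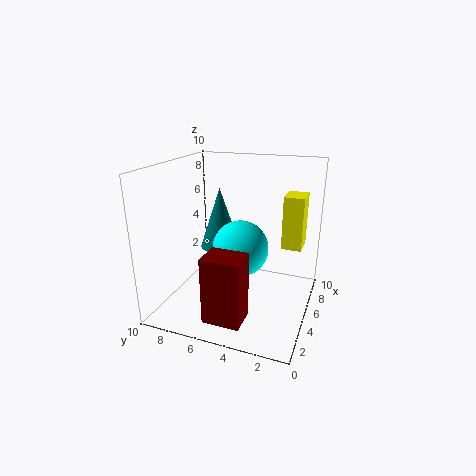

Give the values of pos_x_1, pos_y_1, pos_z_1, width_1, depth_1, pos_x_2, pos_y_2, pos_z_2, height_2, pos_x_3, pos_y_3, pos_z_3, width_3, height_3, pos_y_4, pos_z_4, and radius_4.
pos_x_1 = 1
pos_y_1 = 3.5
pos_z_1 = 0.5
width_1 = 2
depth_1 = 2.5
pos_x_2 = 6.5
pos_y_2 = 7
pos_z_2 = 3.5
height_2 = 4.5
pos_x_3 = 7.5
pos_y_3 = 1
pos_z_3 = 3.5
width_3 = 2
height_3 = 4
pos_y_4 = 5
pos_z_4 = 4
radius_4 = 2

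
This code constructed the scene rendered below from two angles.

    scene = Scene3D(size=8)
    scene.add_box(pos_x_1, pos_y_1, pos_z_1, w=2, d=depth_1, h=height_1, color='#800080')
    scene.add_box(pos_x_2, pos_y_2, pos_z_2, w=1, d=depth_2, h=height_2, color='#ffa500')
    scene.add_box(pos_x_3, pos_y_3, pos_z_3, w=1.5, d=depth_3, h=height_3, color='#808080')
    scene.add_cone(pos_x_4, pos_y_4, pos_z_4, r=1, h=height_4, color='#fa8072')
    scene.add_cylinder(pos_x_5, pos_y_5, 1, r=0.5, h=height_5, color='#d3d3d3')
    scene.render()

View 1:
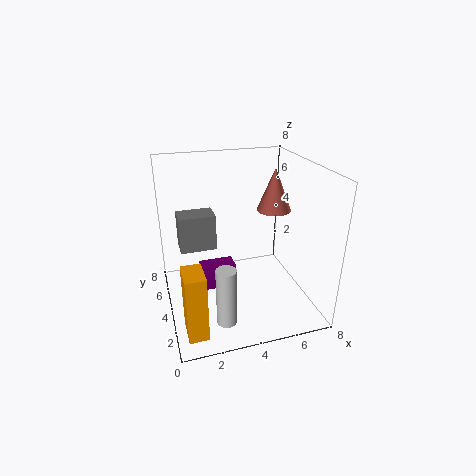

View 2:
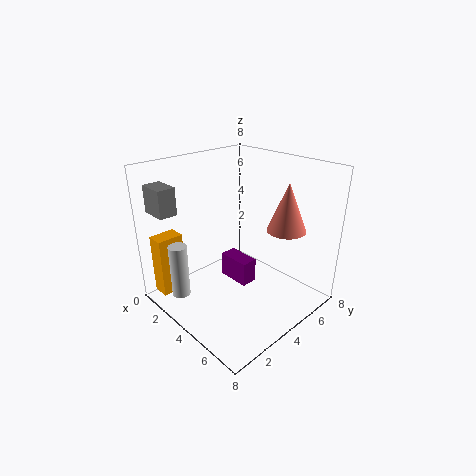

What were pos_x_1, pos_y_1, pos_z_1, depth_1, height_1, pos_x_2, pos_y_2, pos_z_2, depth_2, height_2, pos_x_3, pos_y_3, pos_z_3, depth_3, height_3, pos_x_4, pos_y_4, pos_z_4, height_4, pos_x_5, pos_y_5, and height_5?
pos_x_1 = 2; pos_y_1 = 4.5; pos_z_1 = 0.5; depth_1 = 1; height_1 = 1.5; pos_x_2 = 0.5; pos_y_2 = 0.5; pos_z_2 = 0.5; depth_2 = 1.5; height_2 = 3.5; pos_x_3 = 0.5; pos_y_3 = 0.5; pos_z_3 = 5.5; depth_3 = 1; height_3 = 1.5; pos_x_4 = 6.5; pos_y_4 = 5; pos_z_4 = 5; height_4 = 2.5; pos_x_5 = 2.5; pos_y_5 = 1; height_5 = 3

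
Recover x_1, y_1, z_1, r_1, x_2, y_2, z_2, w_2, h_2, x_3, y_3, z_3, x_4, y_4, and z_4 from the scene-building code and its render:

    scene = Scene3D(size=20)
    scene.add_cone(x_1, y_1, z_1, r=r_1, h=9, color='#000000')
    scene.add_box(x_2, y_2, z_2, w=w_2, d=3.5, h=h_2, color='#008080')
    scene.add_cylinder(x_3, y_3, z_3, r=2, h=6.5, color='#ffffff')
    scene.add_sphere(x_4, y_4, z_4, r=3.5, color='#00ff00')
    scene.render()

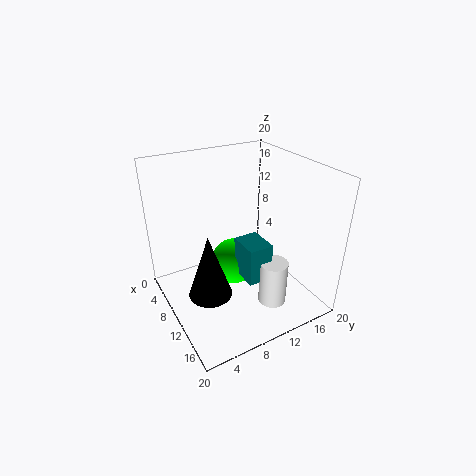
x_1 = 11
y_1 = 5
z_1 = 3
r_1 = 3
x_2 = 9
y_2 = 10
z_2 = 4
w_2 = 4.5
h_2 = 5.5
x_3 = 14
y_3 = 13.5
z_3 = 0.5
x_4 = 7
y_4 = 11
z_4 = 4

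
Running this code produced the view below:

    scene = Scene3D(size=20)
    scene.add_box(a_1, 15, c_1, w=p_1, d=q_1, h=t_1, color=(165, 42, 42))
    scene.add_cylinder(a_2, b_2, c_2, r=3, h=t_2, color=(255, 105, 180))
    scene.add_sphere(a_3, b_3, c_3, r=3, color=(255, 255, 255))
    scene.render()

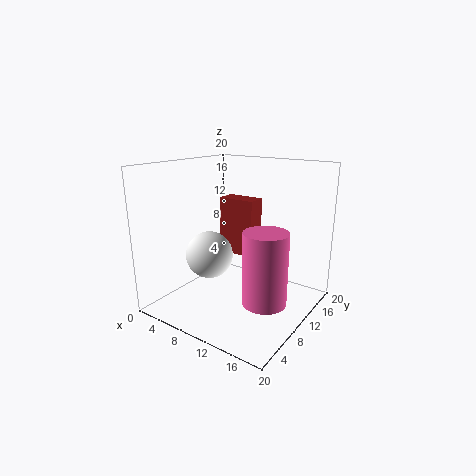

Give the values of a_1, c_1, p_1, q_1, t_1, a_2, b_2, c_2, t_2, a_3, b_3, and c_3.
a_1 = 3; c_1 = 5; p_1 = 6; q_1 = 3; t_1 = 9; a_2 = 15; b_2 = 9; c_2 = 2; t_2 = 10; a_3 = 9; b_3 = 5; c_3 = 9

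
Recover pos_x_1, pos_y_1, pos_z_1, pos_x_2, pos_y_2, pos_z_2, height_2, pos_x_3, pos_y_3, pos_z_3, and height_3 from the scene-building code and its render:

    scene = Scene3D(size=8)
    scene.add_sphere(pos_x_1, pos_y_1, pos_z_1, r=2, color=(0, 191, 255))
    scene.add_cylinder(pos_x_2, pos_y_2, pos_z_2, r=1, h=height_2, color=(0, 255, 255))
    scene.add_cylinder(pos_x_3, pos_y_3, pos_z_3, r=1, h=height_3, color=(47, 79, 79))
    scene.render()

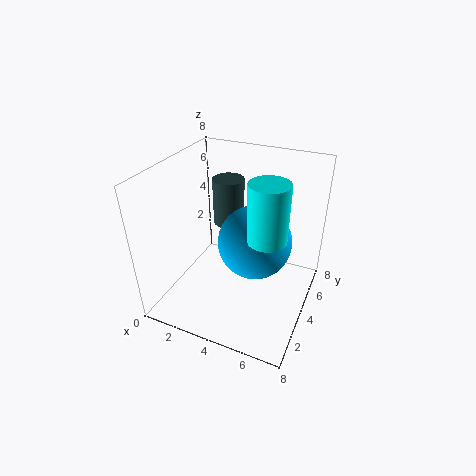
pos_x_1 = 5, pos_y_1 = 4, pos_z_1 = 4, pos_x_2 = 6, pos_y_2 = 3, pos_z_2 = 5, height_2 = 3, pos_x_3 = 2, pos_y_3 = 7, pos_z_3 = 3, height_3 = 3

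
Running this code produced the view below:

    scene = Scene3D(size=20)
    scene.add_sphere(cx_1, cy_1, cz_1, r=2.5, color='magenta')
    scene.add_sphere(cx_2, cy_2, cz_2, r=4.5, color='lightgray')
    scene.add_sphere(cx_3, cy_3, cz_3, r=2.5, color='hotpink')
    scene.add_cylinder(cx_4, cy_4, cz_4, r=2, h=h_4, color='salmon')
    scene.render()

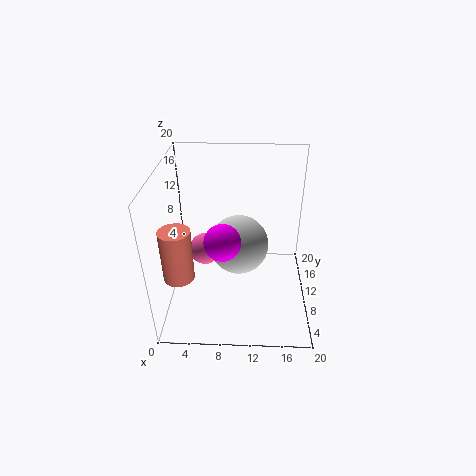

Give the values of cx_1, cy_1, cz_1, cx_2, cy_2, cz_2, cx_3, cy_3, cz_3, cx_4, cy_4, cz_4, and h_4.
cx_1 = 8
cy_1 = 8
cz_1 = 10.5
cx_2 = 10
cy_2 = 13.5
cz_2 = 6.5
cx_3 = 4.5
cy_3 = 15
cz_3 = 4.5
cx_4 = 2.5
cy_4 = 5
cz_4 = 7
h_4 = 7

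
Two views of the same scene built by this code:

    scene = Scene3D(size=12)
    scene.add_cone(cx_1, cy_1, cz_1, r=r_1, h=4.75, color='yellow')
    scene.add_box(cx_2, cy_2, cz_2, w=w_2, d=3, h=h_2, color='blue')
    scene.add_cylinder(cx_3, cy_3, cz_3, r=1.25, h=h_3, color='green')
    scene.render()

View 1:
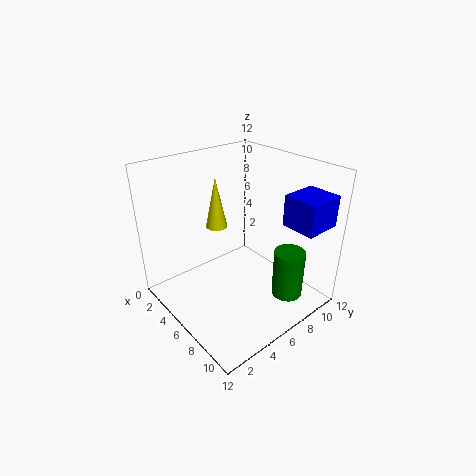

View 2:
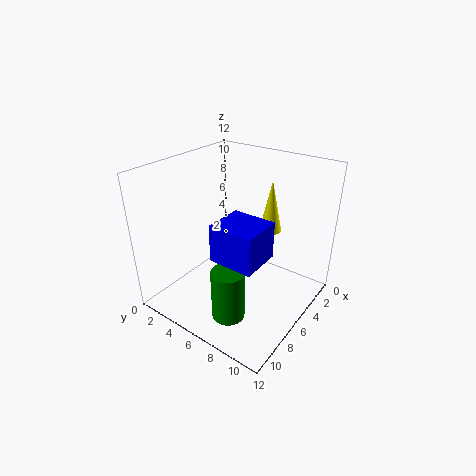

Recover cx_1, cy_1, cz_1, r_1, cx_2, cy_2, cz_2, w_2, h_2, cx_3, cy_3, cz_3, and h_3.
cx_1 = 2, cy_1 = 6.75, cz_1 = 5.25, r_1 = 1, cx_2 = 9, cy_2 = 8, cz_2 = 7.75, w_2 = 2.75, h_2 = 2.5, cx_3 = 10, cy_3 = 8, cz_3 = 1.75, h_3 = 4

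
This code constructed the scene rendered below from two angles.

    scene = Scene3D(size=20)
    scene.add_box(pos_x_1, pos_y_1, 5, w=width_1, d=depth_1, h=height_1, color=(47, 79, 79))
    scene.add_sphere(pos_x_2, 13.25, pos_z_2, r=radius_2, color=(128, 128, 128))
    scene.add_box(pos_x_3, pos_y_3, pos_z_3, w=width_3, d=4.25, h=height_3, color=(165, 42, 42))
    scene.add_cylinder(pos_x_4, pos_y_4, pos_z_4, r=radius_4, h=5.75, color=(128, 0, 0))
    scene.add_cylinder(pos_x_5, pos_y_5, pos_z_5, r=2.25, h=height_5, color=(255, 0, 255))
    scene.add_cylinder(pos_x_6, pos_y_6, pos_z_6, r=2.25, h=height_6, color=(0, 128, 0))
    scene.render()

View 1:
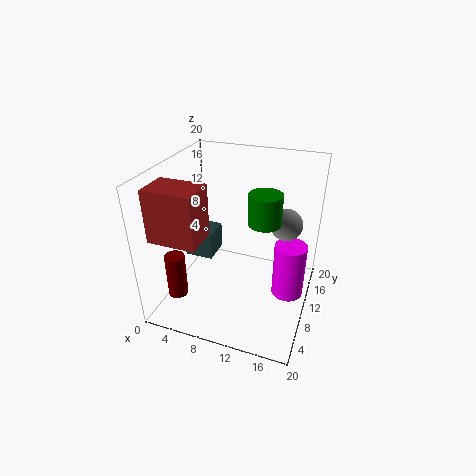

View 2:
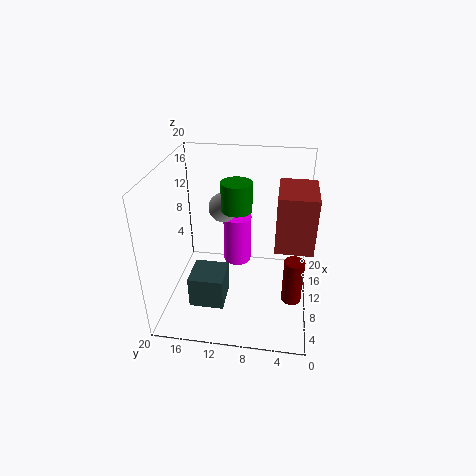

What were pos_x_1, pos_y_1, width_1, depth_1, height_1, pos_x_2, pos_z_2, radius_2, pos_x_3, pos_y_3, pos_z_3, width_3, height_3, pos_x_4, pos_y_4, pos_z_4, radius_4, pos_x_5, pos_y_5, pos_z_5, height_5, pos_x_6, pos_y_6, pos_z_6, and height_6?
pos_x_1 = 1.25, pos_y_1 = 10.5, width_1 = 4.25, depth_1 = 4.25, height_1 = 4, pos_x_2 = 16, pos_z_2 = 11.5, radius_2 = 2.25, pos_x_3 = 2.25, pos_y_3 = 0.5, pos_z_3 = 13.25, width_3 = 6, height_3 = 6.5, pos_x_4 = 4.5, pos_y_4 = 2.25, pos_z_4 = 5, radius_4 = 1.25, pos_x_5 = 17.25, pos_y_5 = 11.25, pos_z_5 = 1.5, height_5 = 8, pos_x_6 = 13.5, pos_y_6 = 10.75, pos_z_6 = 12.5, height_6 = 4.25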